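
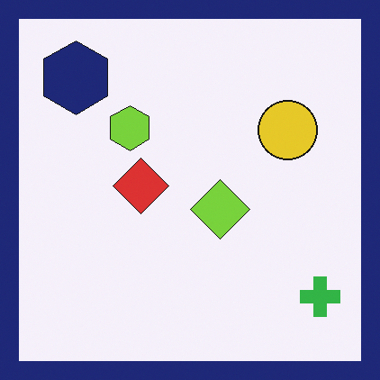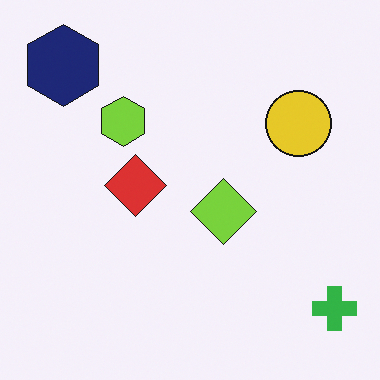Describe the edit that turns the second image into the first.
Framed with a navy border.

A solid navy frame runs around the edge of the first image, with the content slightly shrunk inside it.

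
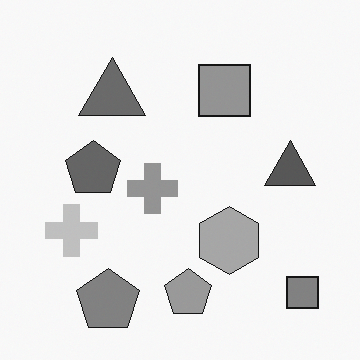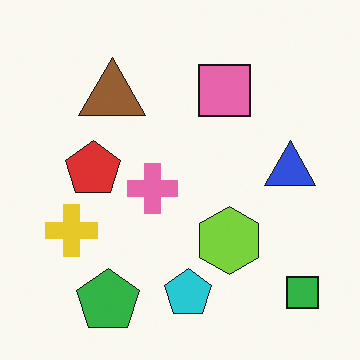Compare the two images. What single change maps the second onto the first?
The first image is the second converted to grayscale.

All color is removed — every shape is now a shade of grey.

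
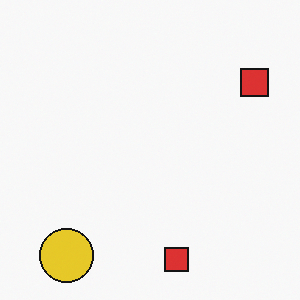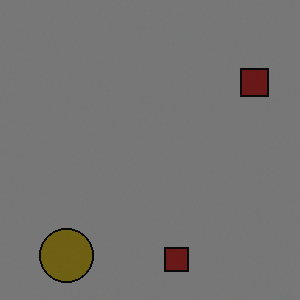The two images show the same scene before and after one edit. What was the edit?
The transformation is: noticeably darkened.

Every pixel — background and shapes alike — is uniformly darkened.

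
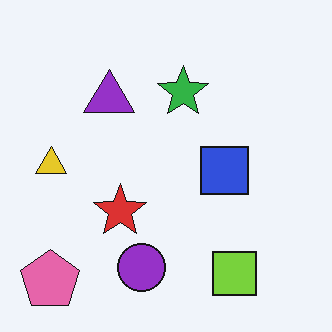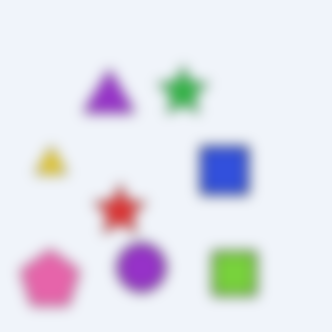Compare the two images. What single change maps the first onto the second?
The transformation is: strongly gaussian-blurred.

Shape edges and outlines are uniformly softened across the whole image.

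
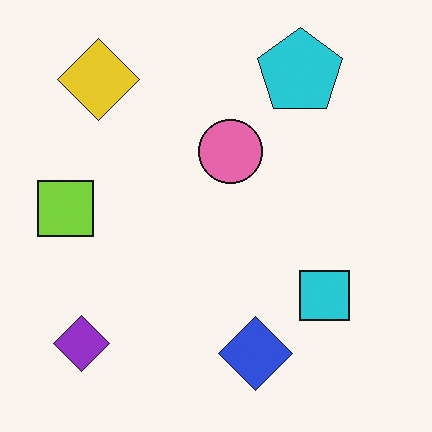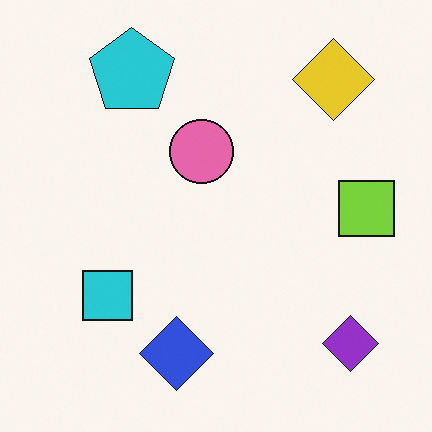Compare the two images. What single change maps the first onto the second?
This is the original image flipped horizontally (left ↔ right).

The lime square is in the left of the first image and the right of the second — shapes on opposite sides of the vertical midline have swapped in a mirror flip.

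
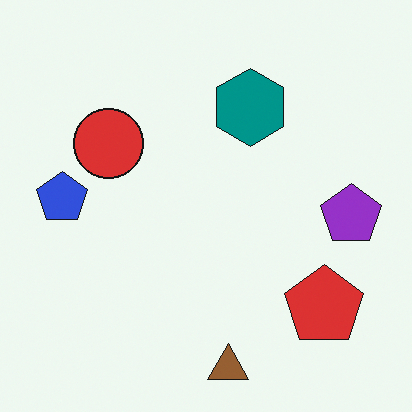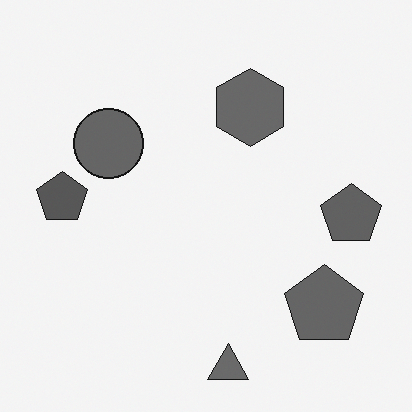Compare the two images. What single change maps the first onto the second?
The transformation is: converted to grayscale.

All color is removed — every shape is now a shade of grey.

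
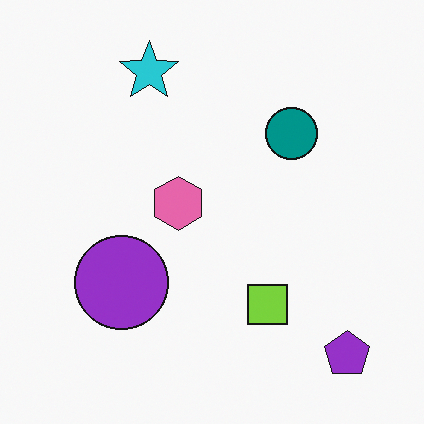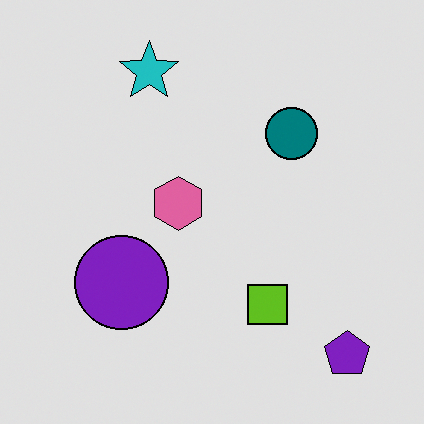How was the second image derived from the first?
The image was posterized to a reduced palette.

Each flat color has snapped to a coarser quantized level — most visibly, the near-white background has dropped to a flat grey.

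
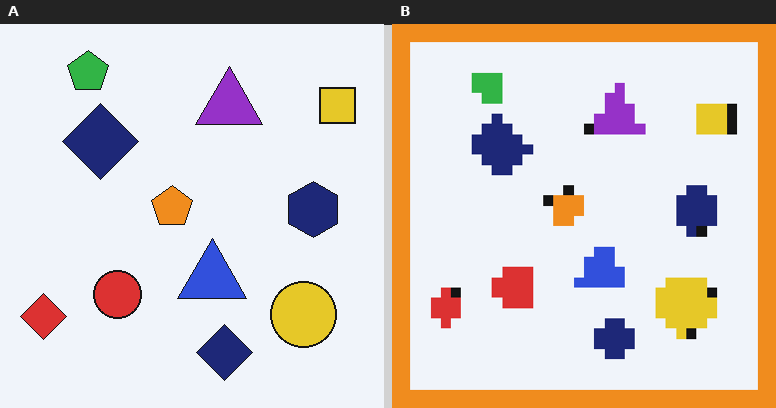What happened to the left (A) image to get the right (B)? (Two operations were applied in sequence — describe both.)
It was heavily pixelated into large blocks, then framed with a orange border.

Shapes are reduced to large square blocks; fine edges and outlines are lost — a downscale-then-upscale (mosaic) effect. A solid orange frame runs around the edge of the right (B) image, with the content slightly shrunk inside it.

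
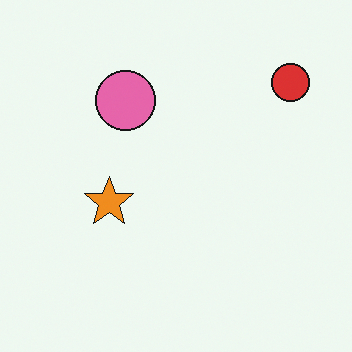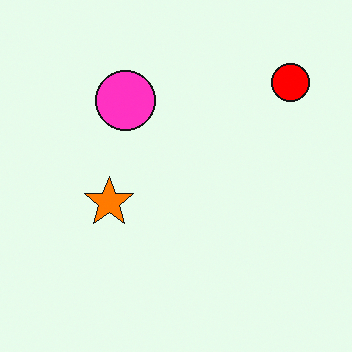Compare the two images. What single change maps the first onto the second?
This is the original image heavily oversaturated.

All colors are more vivid — a global saturation change.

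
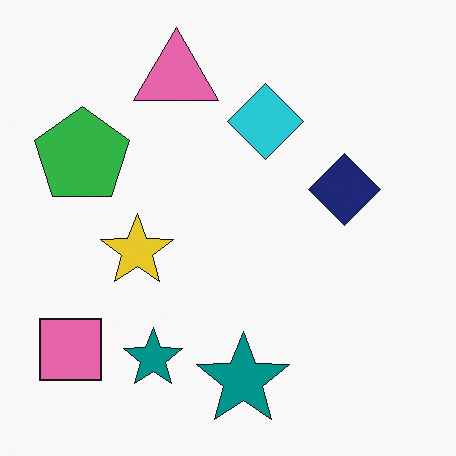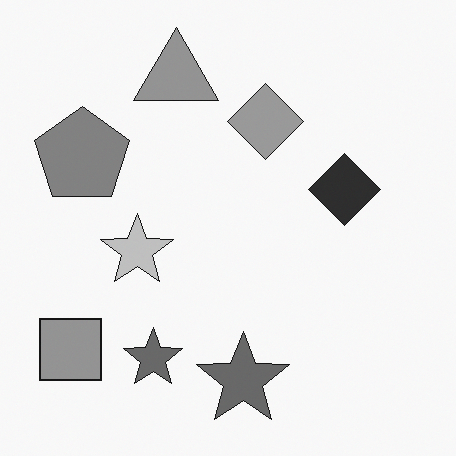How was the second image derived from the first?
This is the original image converted to grayscale.

All color is removed — every shape is now a shade of grey.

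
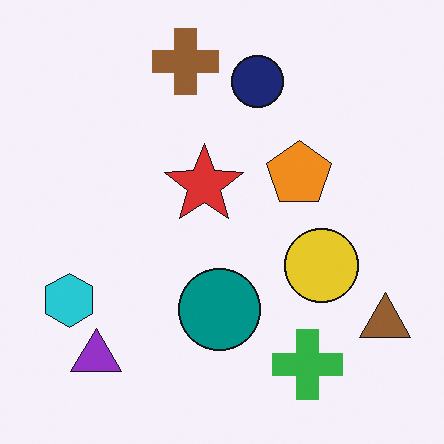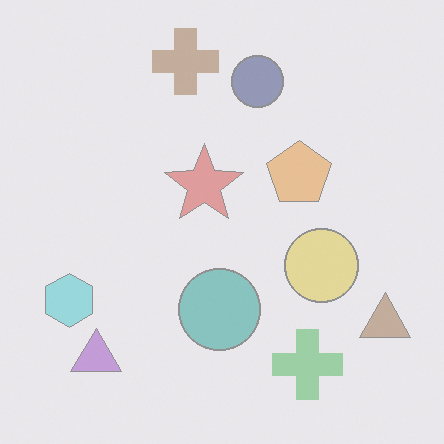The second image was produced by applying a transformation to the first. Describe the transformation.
The transformation is: given much lower contrast.

Tones are pushed toward mid-grey across the whole image — a global contrast change.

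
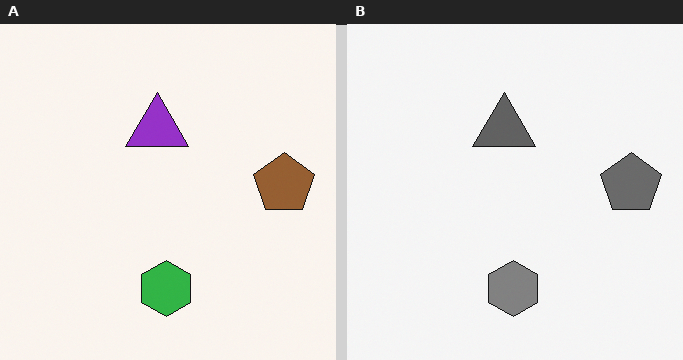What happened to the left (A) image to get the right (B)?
This is the original image converted to grayscale.

All color is removed — every shape is now a shade of grey.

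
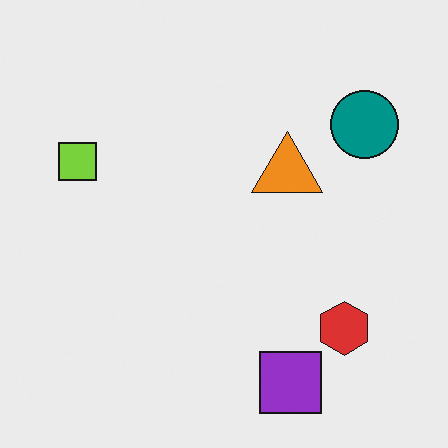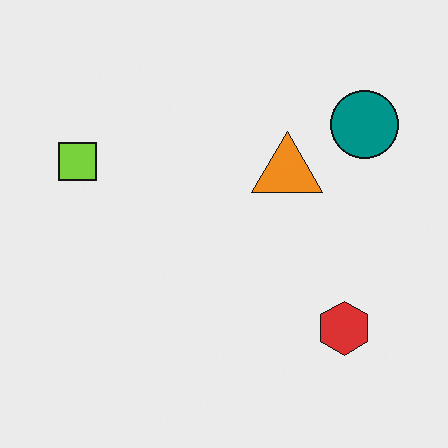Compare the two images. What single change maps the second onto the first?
The image was overlaid with an additional purple square.

A purple square appears in the first image that is absent from the second.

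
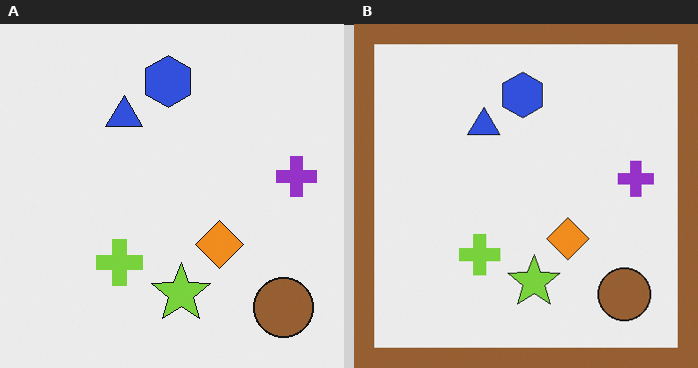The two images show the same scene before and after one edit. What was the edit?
The image was framed with a brown border.

A solid brown frame runs around the edge of the right (B) image, with the content slightly shrunk inside it.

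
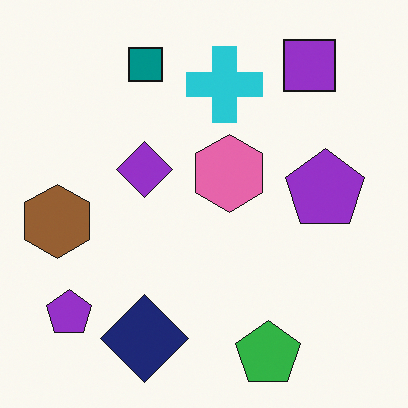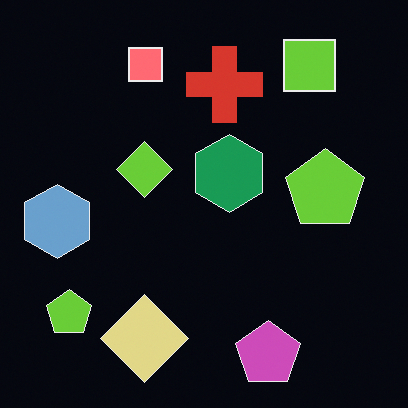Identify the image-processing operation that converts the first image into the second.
This is the original image color-inverted (negative).

The light background has become dark and every shape's color is its complement — a photographic negative.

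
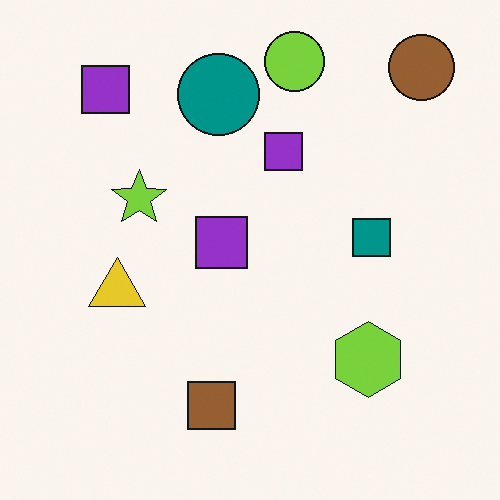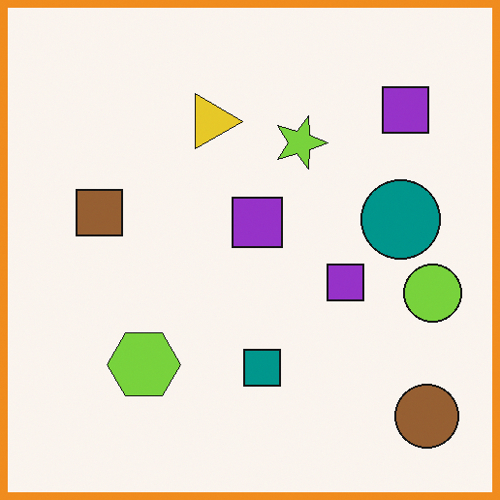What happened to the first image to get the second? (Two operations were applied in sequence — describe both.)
The image was rotated 90° clockwise, then framed with a orange border.

The brown circle sits in the top-right of the first image and the bottom-right of the second — consistent with a whole-image 90° clockwise rotation. A solid orange frame runs around the edge of the second image, with the content slightly shrunk inside it.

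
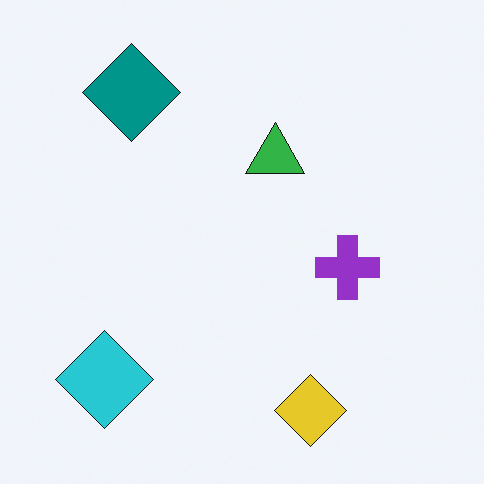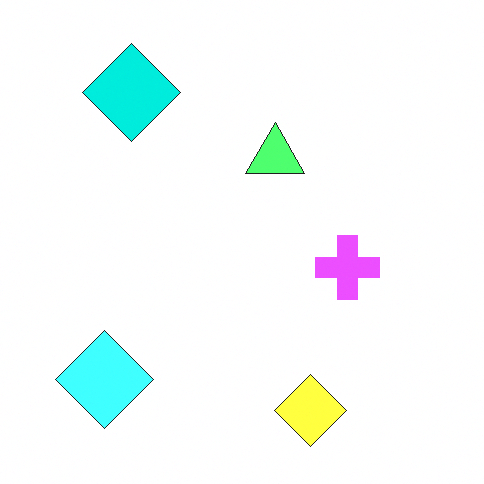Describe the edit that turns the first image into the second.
The second image is the first noticeably brightened.

Every pixel — background and shapes alike — is uniformly brightened.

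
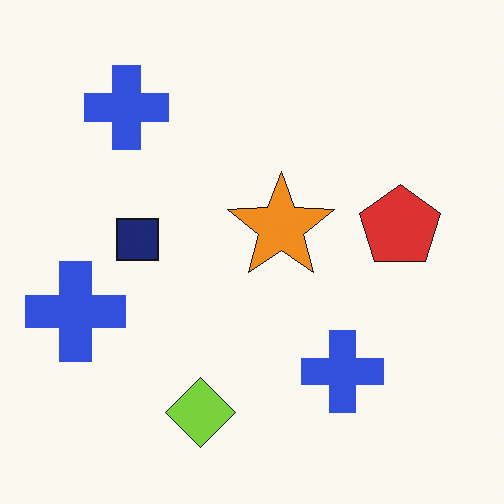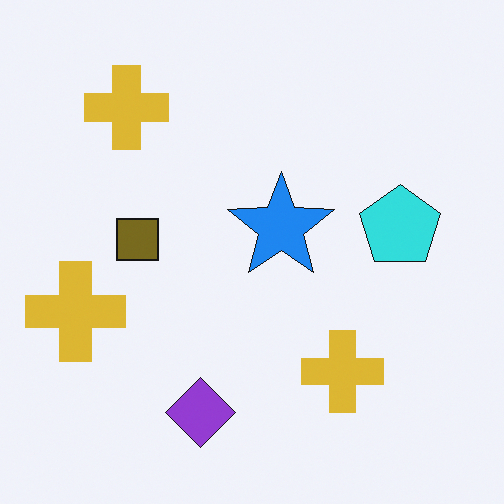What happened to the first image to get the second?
The second image is the first hue-shifted by a large amount.

Every shape's color has rotated by the same amount around the hue wheel — a uniform hue shift.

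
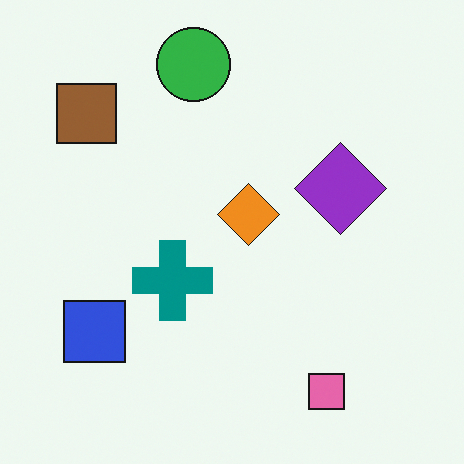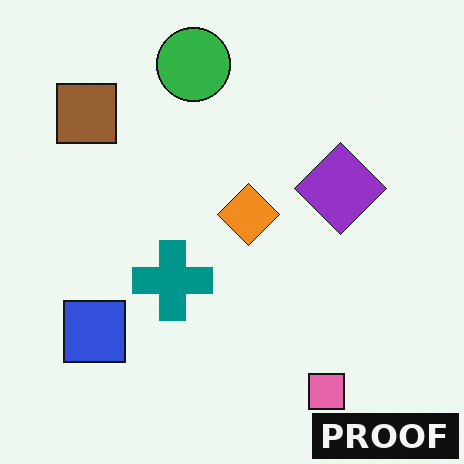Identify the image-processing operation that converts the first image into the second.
The second image is the first watermarked with the text "PROOF" in the lower-right corner.

A dark label reading "PROOF" appears in the lower-right corner.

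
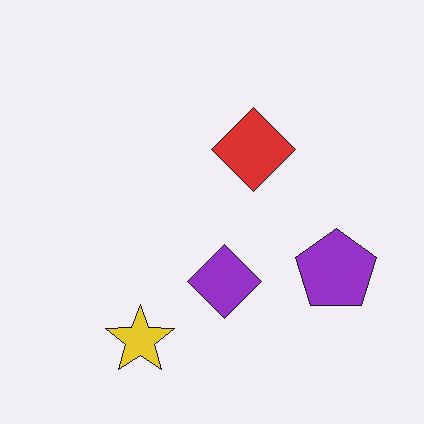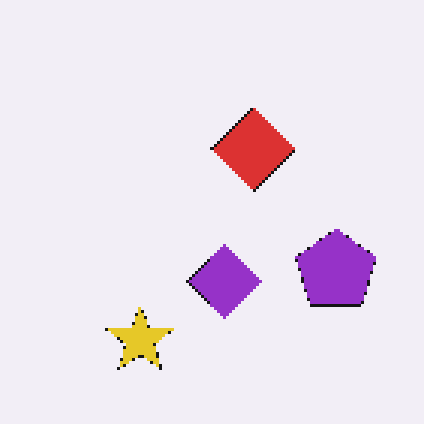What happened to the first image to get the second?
Lightly pixelated (a mild mosaic effect).

Shapes are reduced to large square blocks; fine edges and outlines are lost — a downscale-then-upscale (mosaic) effect.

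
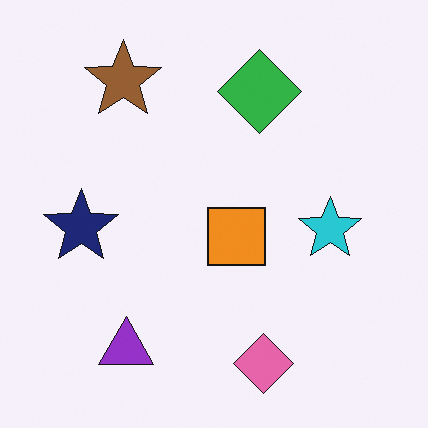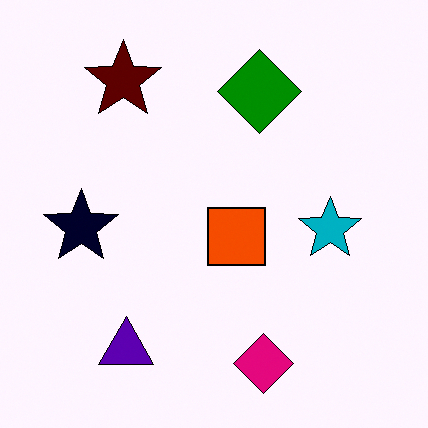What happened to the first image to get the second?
It was boosted in contrast.

Tones are pushed away from mid-grey across the whole image — a global contrast change.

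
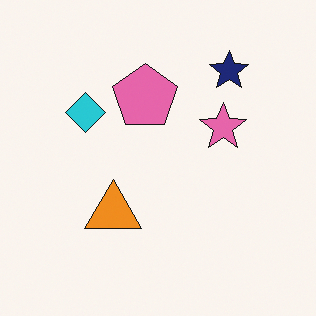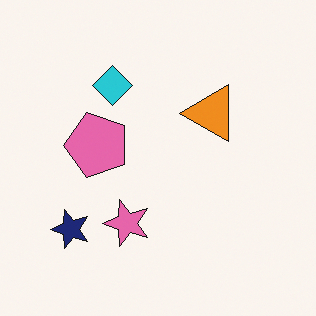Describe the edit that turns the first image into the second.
Transposed (reflected across the top-left ↔ bottom-right diagonal).

Shapes have swapped their row and column positions — what was in the top-right is now in the bottom-left — a diagonal reflection.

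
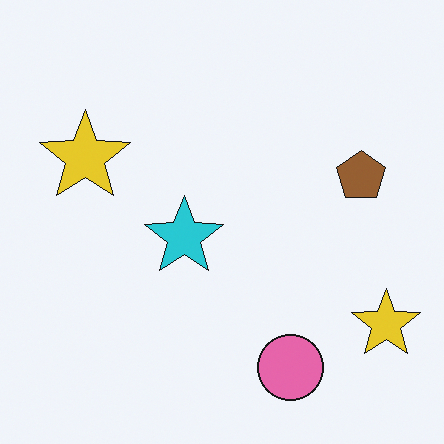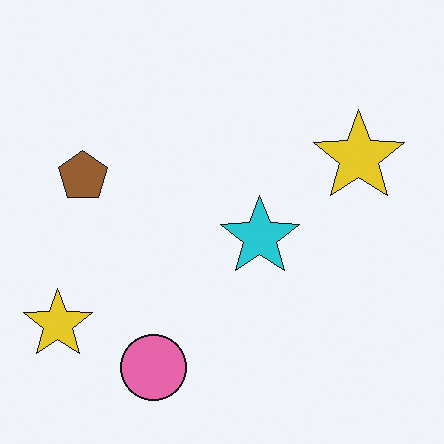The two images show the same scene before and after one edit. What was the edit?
The transformation is: flipped horizontally (left ↔ right).

The brown pentagon is in the right of the first image and the left of the second — shapes on opposite sides of the vertical midline have swapped in a mirror flip.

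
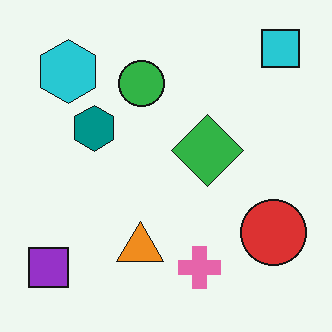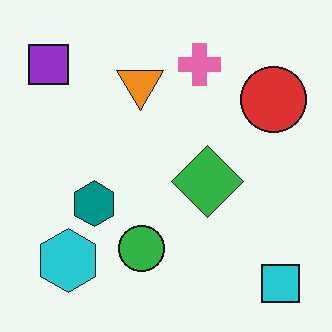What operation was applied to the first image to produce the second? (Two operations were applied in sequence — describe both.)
It was flipped vertically (top ↔ bottom), then given moderate JPEG compression.

The cyan square is in the top-right of the first image and the bottom-right of the second — shapes on opposite sides of the horizontal midline have swapped in a mirror flip. Blocky 8×8 compression artifacts appear around shape edges and the flat background shows ringing — characteristic JPEG degradation.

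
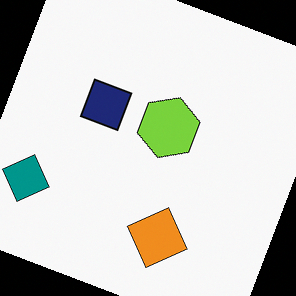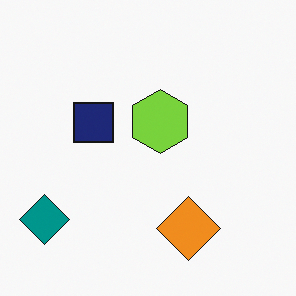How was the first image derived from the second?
It was rotated clockwise by a clearly visible amount.

Every shape is tilted by the same angle and the image corners show triangular fill wedges — a whole-image rotation by a non-right angle.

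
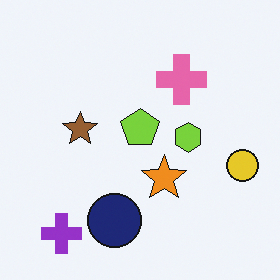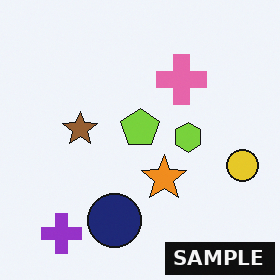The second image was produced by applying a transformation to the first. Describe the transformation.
The image was watermarked with the text "SAMPLE" in the lower-right corner.

A dark label reading "SAMPLE" appears in the lower-right corner.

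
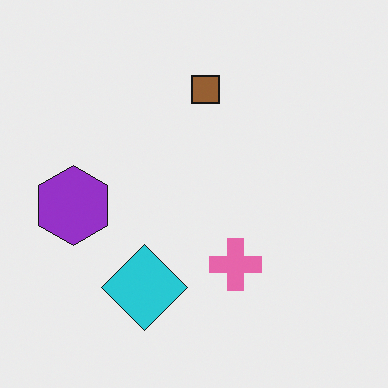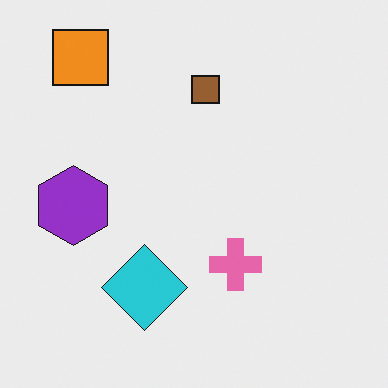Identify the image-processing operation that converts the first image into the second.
The image was overlaid with an additional orange square.

An orange square appears in the second image that is absent from the first.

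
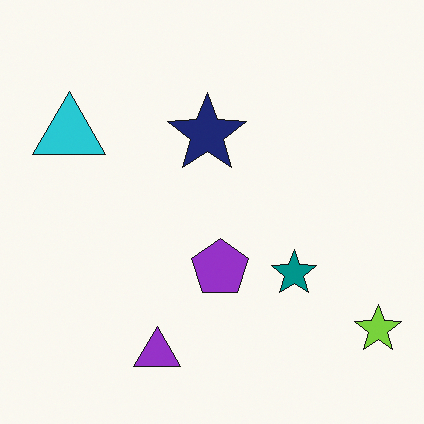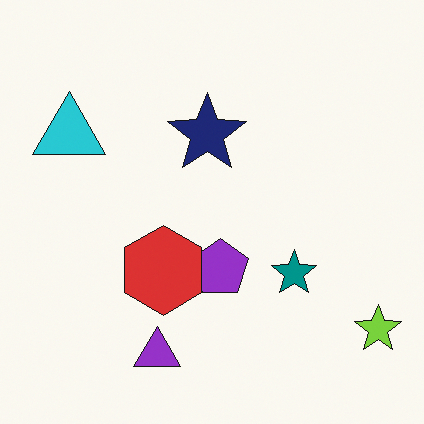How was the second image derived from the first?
This is the original image overlaid with an additional red hexagon.

A red hexagon appears in the second image that is absent from the first.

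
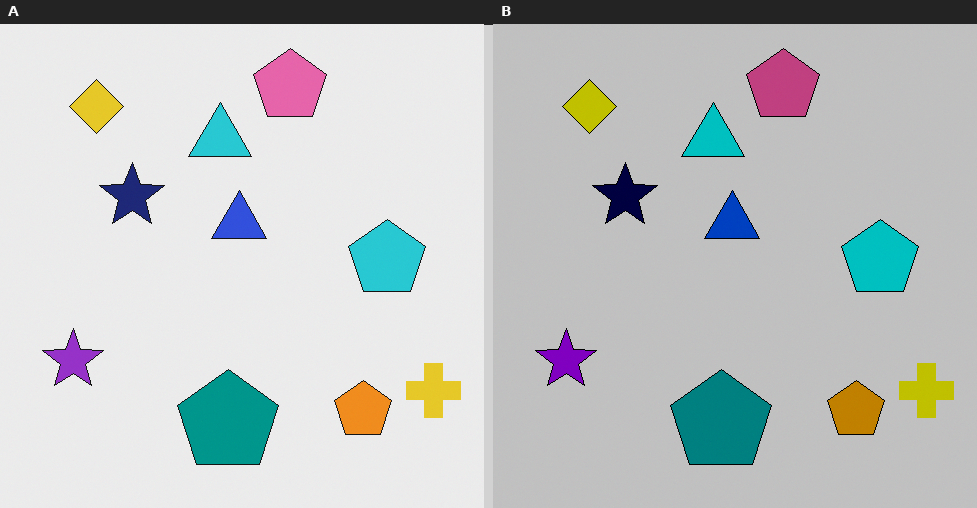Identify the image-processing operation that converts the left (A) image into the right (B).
The transformation is: heavily posterized to just a handful of flat colors.

Each flat color has snapped to a coarser quantized level — most visibly, the near-white background has dropped to a flat grey.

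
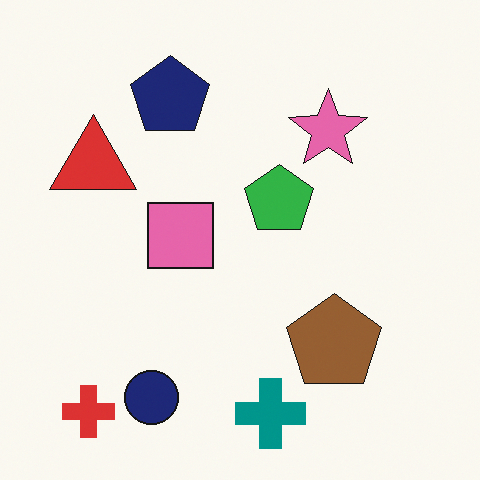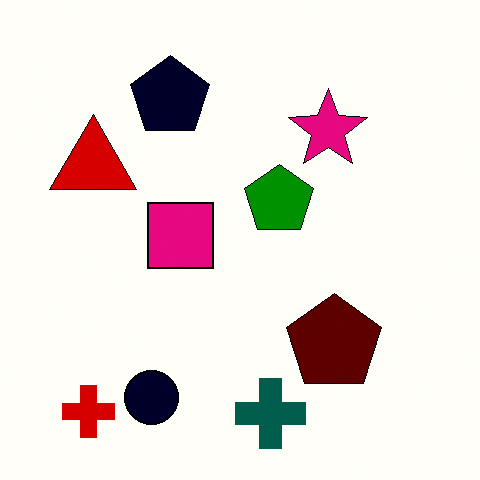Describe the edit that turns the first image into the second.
The second image is the first boosted in contrast.

Tones are pushed away from mid-grey across the whole image — a global contrast change.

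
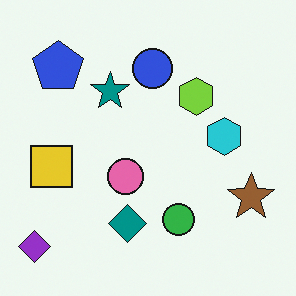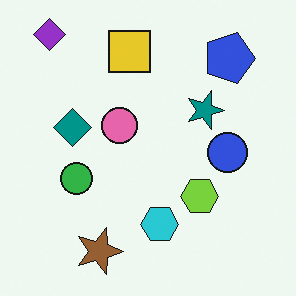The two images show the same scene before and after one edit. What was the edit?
The image was rotated 90° clockwise.

The purple diamond sits in the bottom-left of the first image and the top-left of the second — consistent with a whole-image 90° clockwise rotation.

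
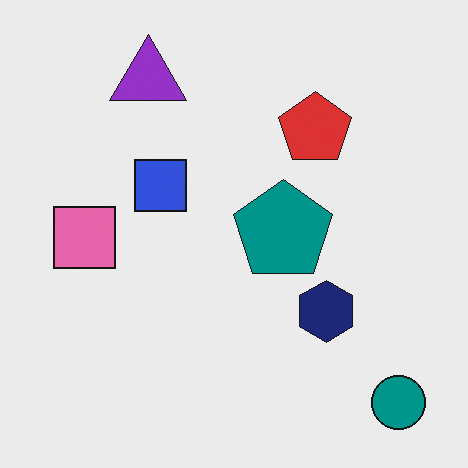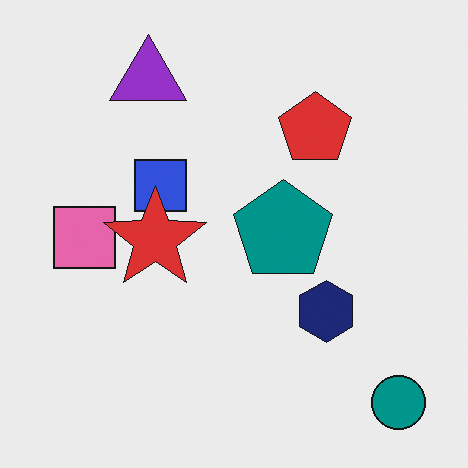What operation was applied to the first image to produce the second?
Overlaid with an additional red star.

A red star appears in the second image that is absent from the first.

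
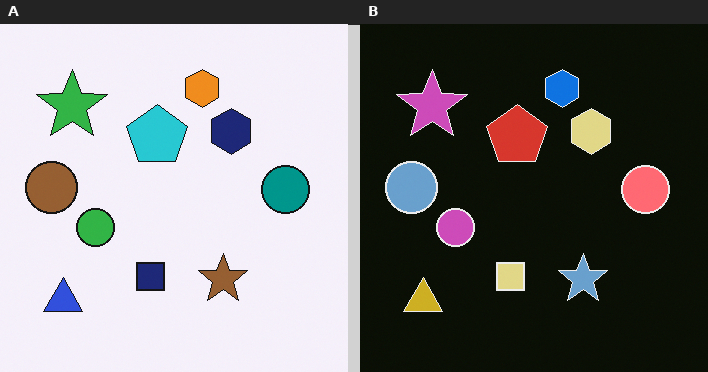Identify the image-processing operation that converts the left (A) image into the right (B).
The right (B) image is the left (A) color-inverted (negative).

The light background has become dark and every shape's color is its complement — a photographic negative.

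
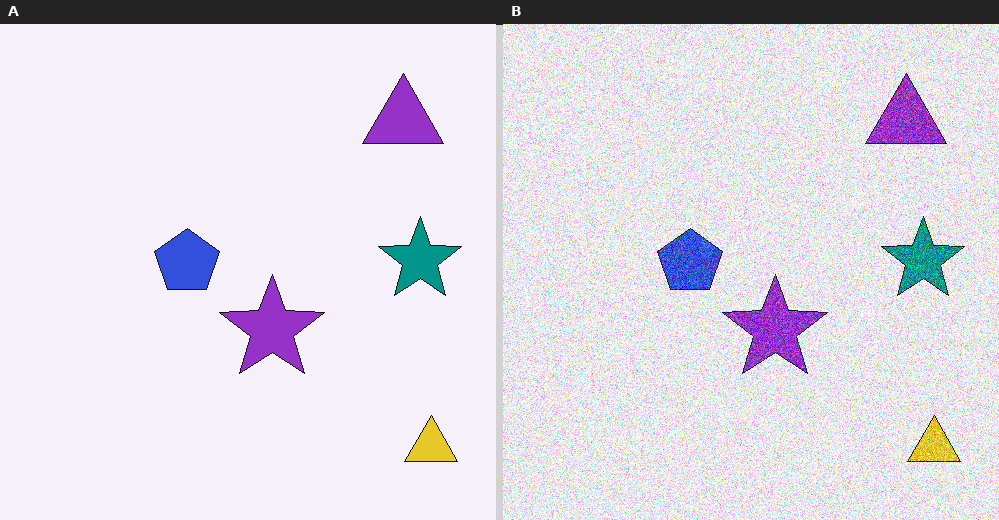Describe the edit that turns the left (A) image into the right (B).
The transformation is: degraded with a thick layer of grain.

Random speckle covers the whole image, including the flat background.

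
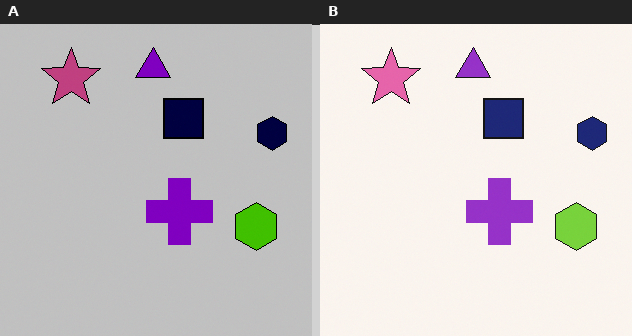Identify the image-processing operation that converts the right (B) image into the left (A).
The left (A) image is the right (B) aggressively posterized.

Each flat color has snapped to a coarser quantized level — most visibly, the near-white background has dropped to a flat grey.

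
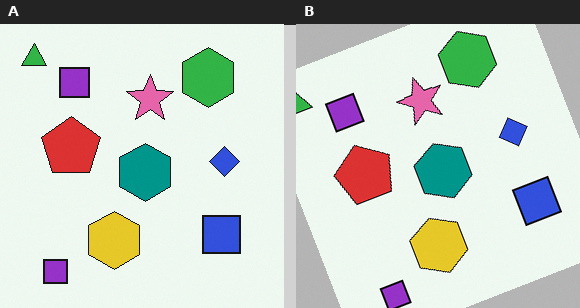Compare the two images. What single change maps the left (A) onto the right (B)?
The image was rotated counter-clockwise by a clearly visible amount.

Every shape is tilted by the same angle and the image corners show triangular fill wedges — a whole-image rotation by a non-right angle.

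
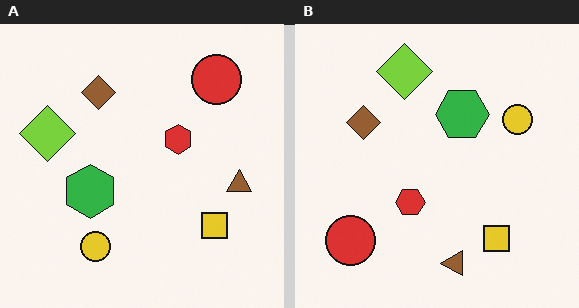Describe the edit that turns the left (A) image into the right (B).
The transformation is: transposed (reflected across the top-left ↔ bottom-right diagonal).

Shapes have swapped their row and column positions — what was in the top-right is now in the bottom-left — a diagonal reflection.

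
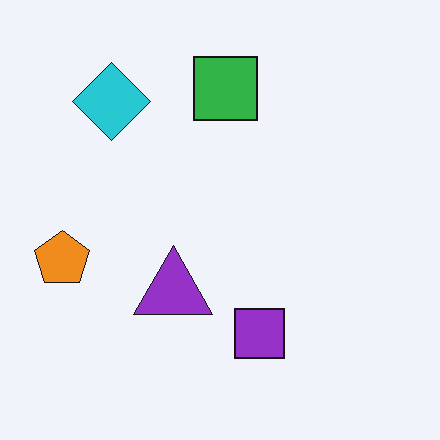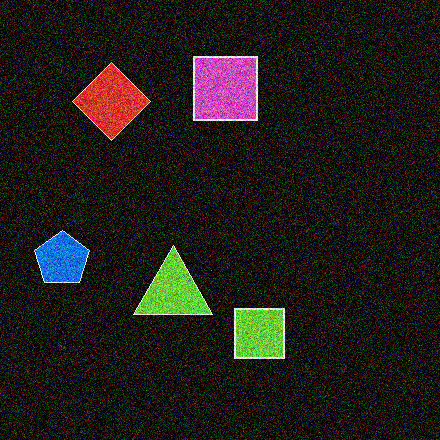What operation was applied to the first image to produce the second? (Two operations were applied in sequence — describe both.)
The transformation is: color-inverted (negative), then degraded with heavy additive noise.

The light background has become dark and every shape's color is its complement — a photographic negative. Random speckle covers the whole image, including the flat background.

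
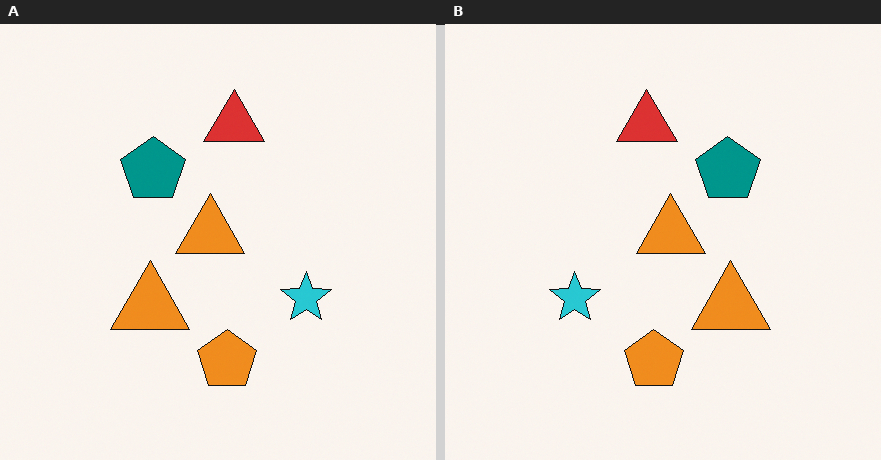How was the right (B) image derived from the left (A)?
Flipped horizontally (left ↔ right).

The cyan star is in the right of the left (A) image and the left of the right (B) — shapes on opposite sides of the vertical midline have swapped in a mirror flip.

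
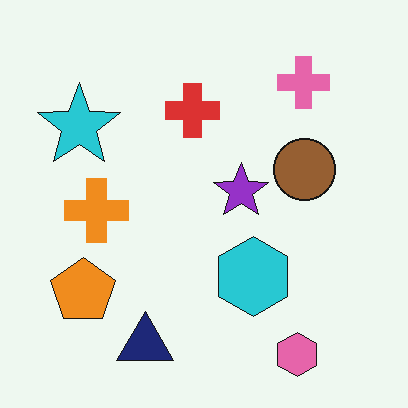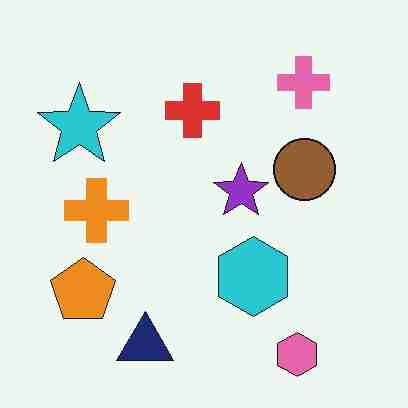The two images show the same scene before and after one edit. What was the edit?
The image was degraded with heavy JPEG compression.

Blocky 8×8 compression artifacts appear around shape edges and the flat background shows ringing — characteristic JPEG degradation.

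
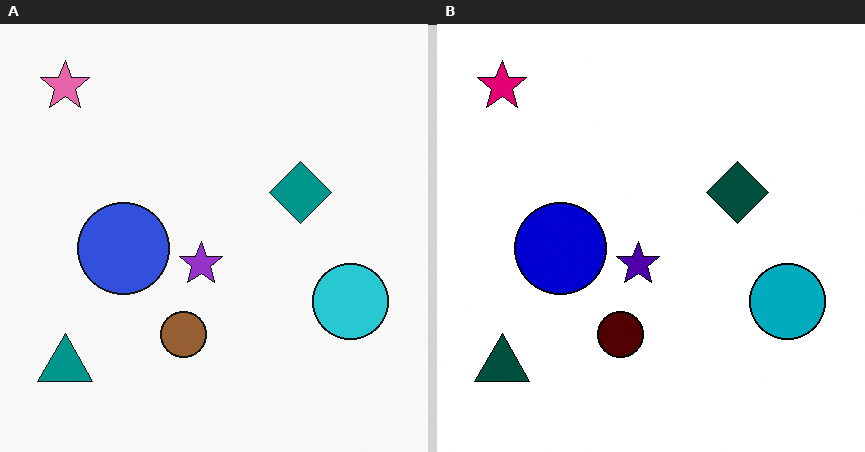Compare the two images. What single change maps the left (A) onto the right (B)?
Boosted in contrast.

Tones are pushed away from mid-grey across the whole image — a global contrast change.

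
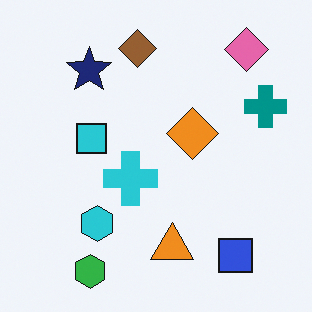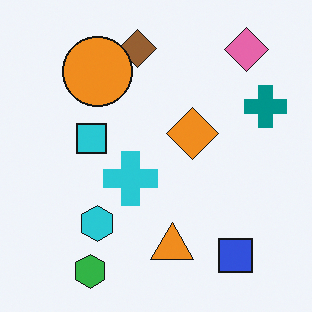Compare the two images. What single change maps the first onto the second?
The transformation is: overlaid with an additional orange circle.

An orange circle appears in the second image that is absent from the first.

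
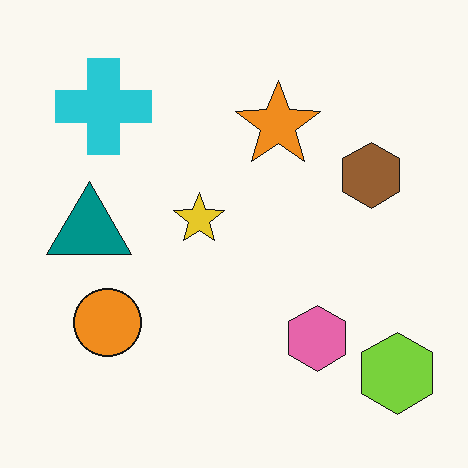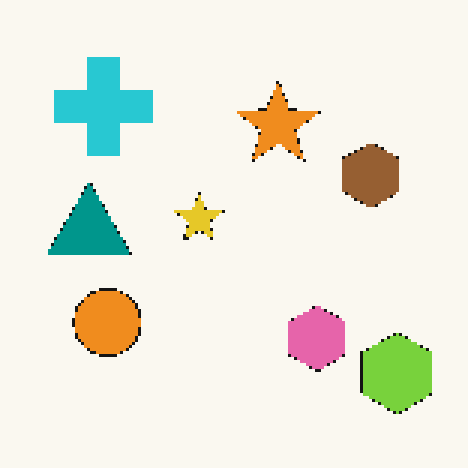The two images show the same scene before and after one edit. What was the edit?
Mildly pixelated.

Shapes are reduced to large square blocks; fine edges and outlines are lost — a downscale-then-upscale (mosaic) effect.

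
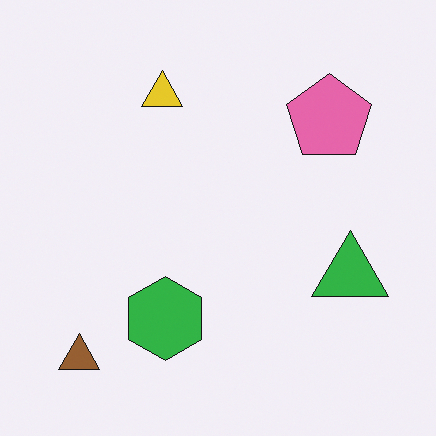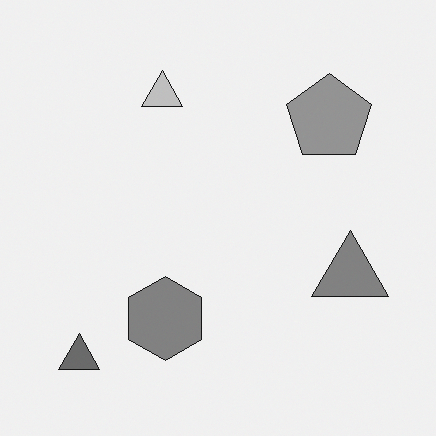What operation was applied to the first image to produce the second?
Converted to grayscale.

All color is removed — every shape is now a shade of grey.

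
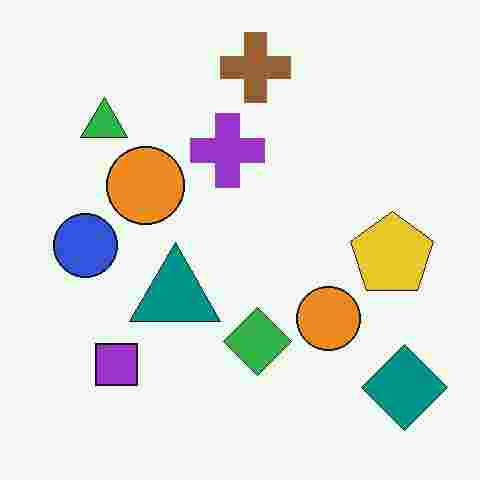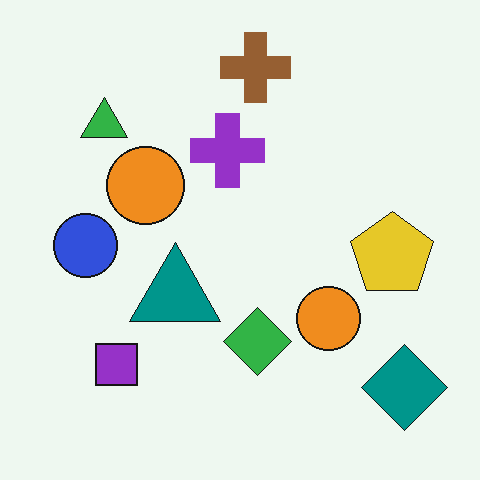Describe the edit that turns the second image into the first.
It was heavily JPEG-compressed with obvious blocking artifacts.

Blocky 8×8 compression artifacts appear around shape edges and the flat background shows ringing — characteristic JPEG degradation.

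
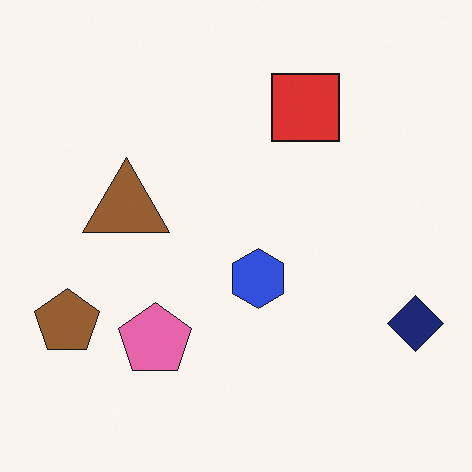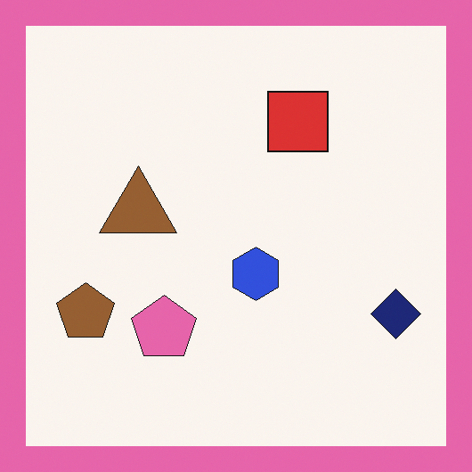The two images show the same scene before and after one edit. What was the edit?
The second image is the first framed with a pink border.

A solid pink frame runs around the edge of the second image, with the content slightly shrunk inside it.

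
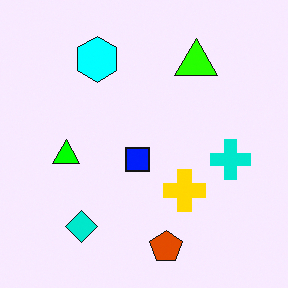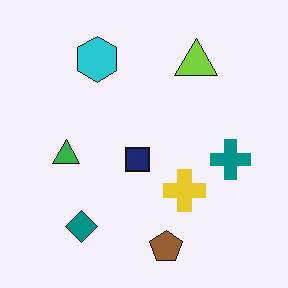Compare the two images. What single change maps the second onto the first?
The first image is the second heavily oversaturated.

All colors are more vivid — a global saturation change.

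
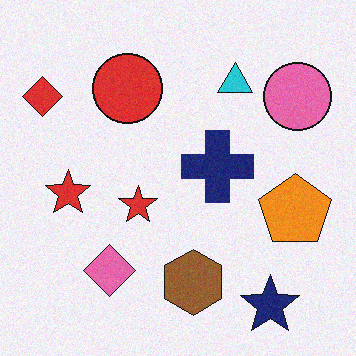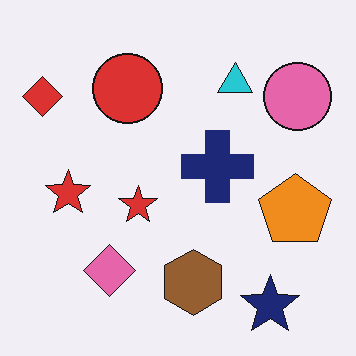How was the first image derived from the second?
The transformation is: degraded with light additive noise.

Random speckle covers the whole image, including the flat background.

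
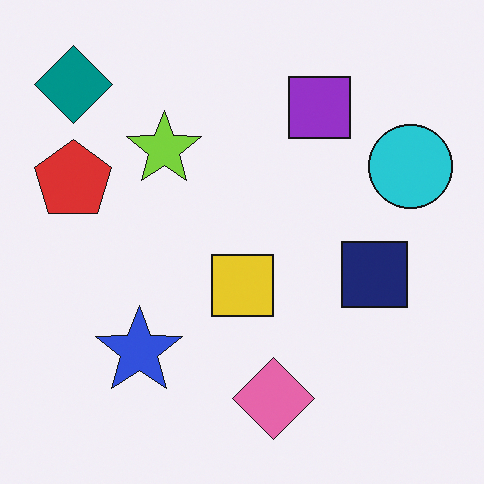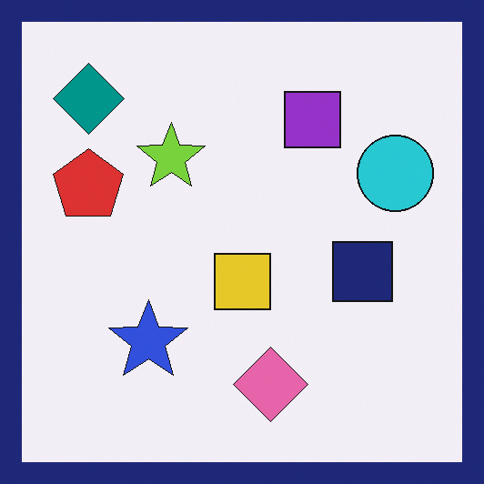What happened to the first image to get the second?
The image was framed with a navy border.

A solid navy frame runs around the edge of the second image, with the content slightly shrunk inside it.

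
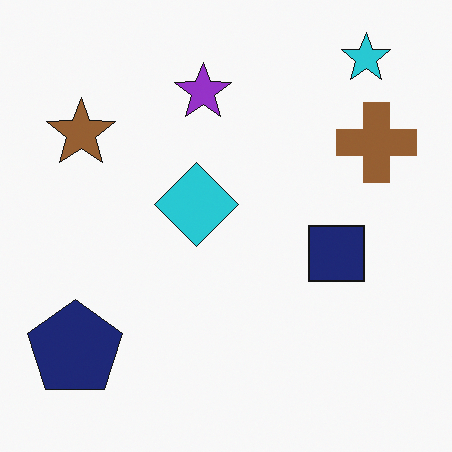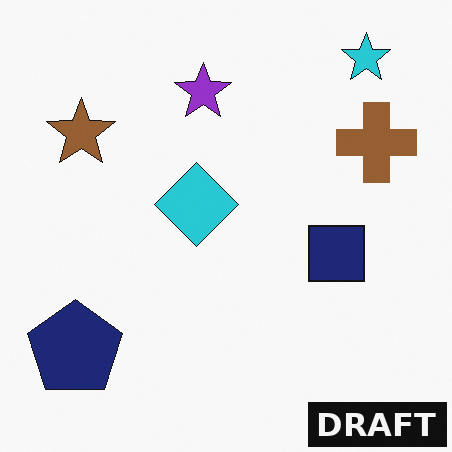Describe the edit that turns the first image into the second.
This is the original image watermarked with the text "DRAFT" in the lower-right corner.

A dark label reading "DRAFT" appears in the lower-right corner.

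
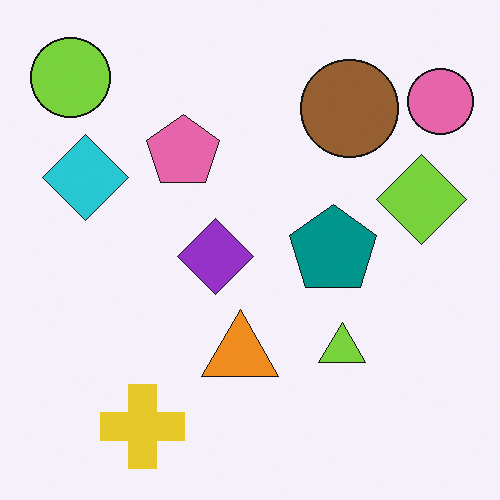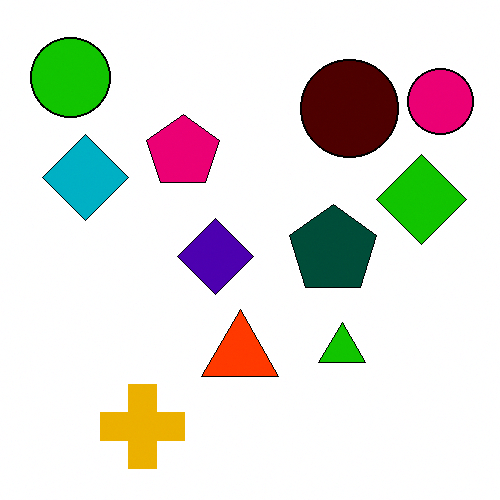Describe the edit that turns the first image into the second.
The transformation is: given much higher contrast.

Tones are pushed away from mid-grey across the whole image — a global contrast change.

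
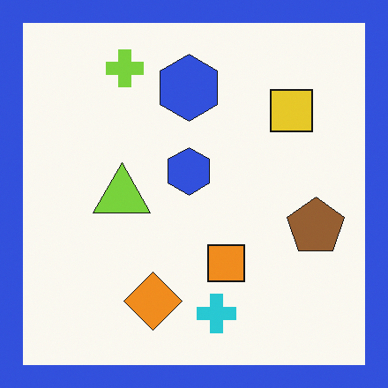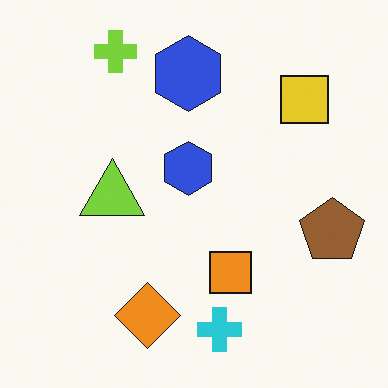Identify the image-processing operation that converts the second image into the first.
The transformation is: framed with a blue border.

A solid blue frame runs around the edge of the first image, with the content slightly shrunk inside it.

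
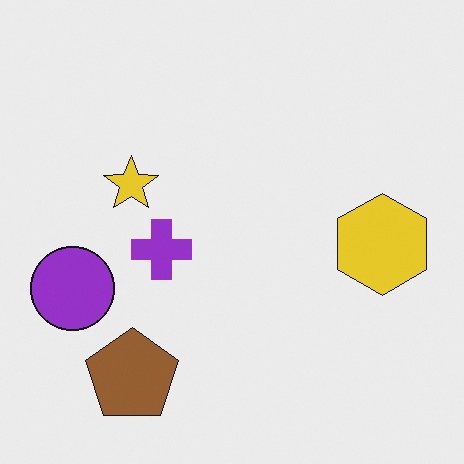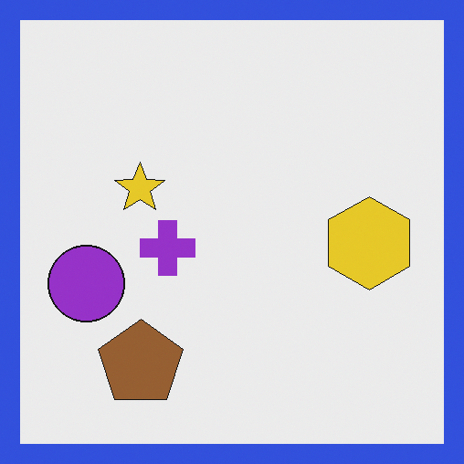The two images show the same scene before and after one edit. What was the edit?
The image was framed with a blue border.

A solid blue frame runs around the edge of the second image, with the content slightly shrunk inside it.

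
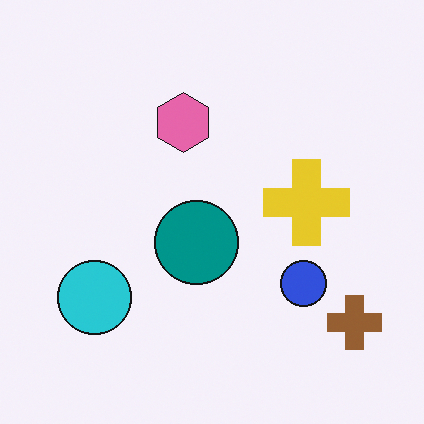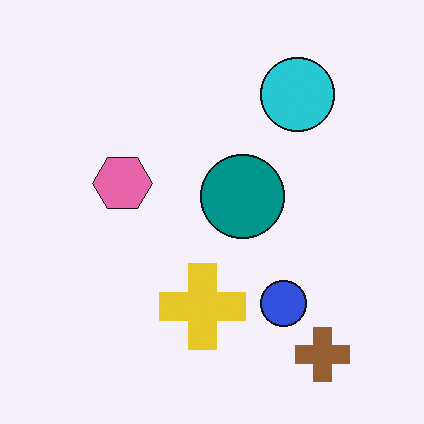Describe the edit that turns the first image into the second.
It was transposed (reflected across the top-left ↔ bottom-right diagonal).

Shapes have swapped their row and column positions — what was in the top-right is now in the bottom-left — a diagonal reflection.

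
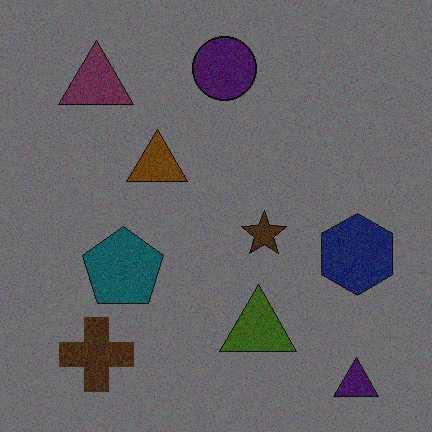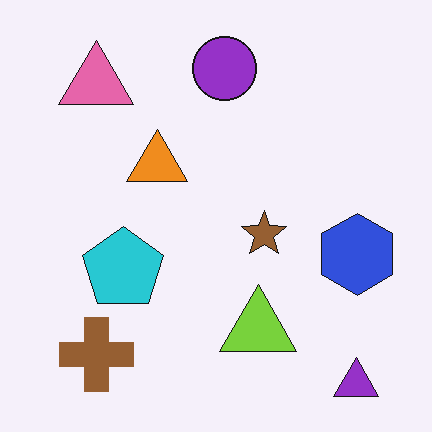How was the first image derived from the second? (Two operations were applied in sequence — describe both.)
This is the original image degraded with heavy additive noise, then substantially darkened.

Random speckle covers the whole image, including the flat background. Every pixel — background and shapes alike — is uniformly darkened.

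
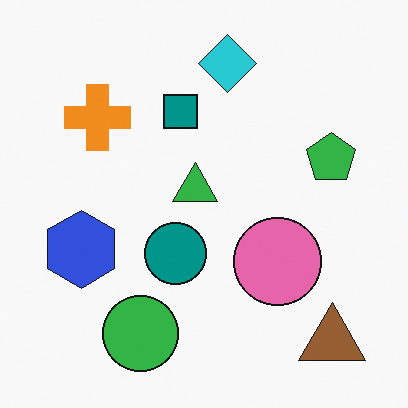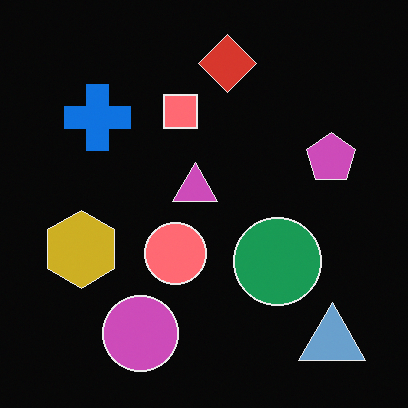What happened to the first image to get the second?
This is the original image color-inverted (negative).

The light background has become dark and every shape's color is its complement — a photographic negative.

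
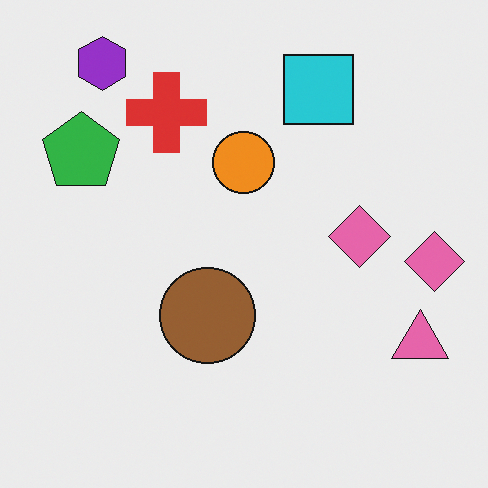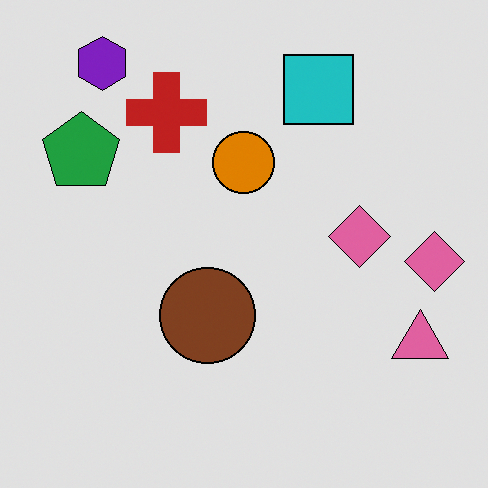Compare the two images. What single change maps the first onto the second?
The second image is the first moderately posterized.

Each flat color has snapped to a coarser quantized level — most visibly, the near-white background has dropped to a flat grey.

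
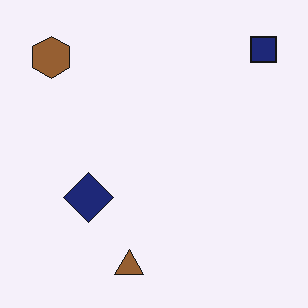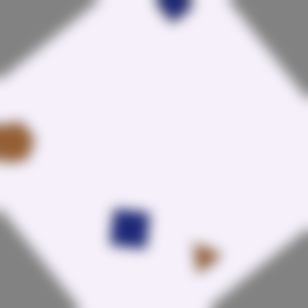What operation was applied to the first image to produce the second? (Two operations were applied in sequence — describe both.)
This is the original image rotated counter-clockwise by a large amount — several tens of degrees, then strongly gaussian-blurred.

Every shape is tilted by the same angle and the image corners show triangular fill wedges — a whole-image rotation by a non-right angle. Shape edges and outlines are uniformly softened across the whole image.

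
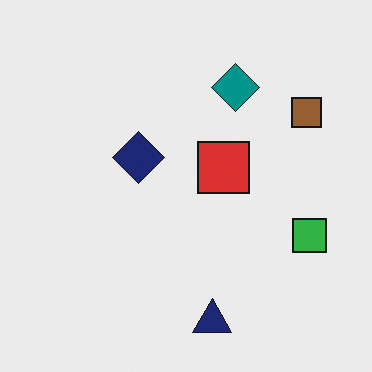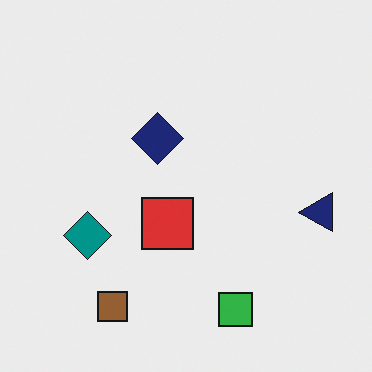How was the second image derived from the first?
Transposed (reflected across the top-left ↔ bottom-right diagonal).

Shapes have swapped their row and column positions — what was in the top-right is now in the bottom-left — a diagonal reflection.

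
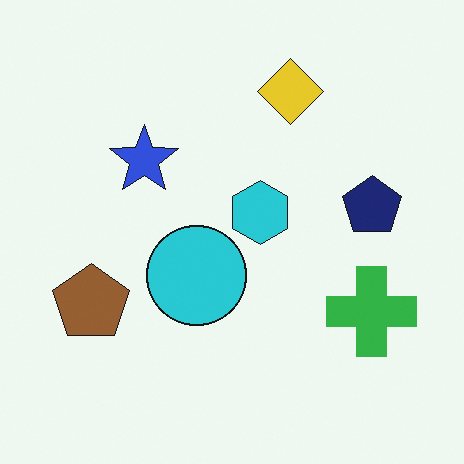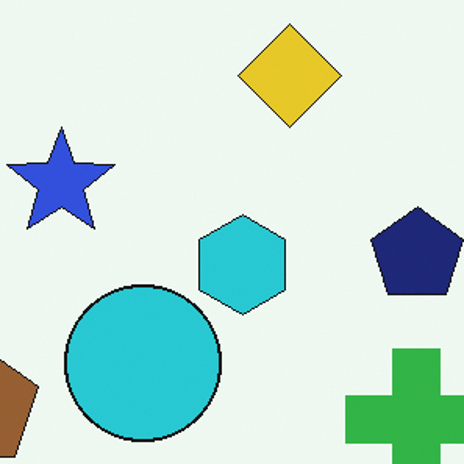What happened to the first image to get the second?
The transformation is: cropped slightly and scaled back up.

The visible shapes are larger and the field of view is narrower; shapes near the original edges may be partly or wholly outside the frame — a crop-and-rescale.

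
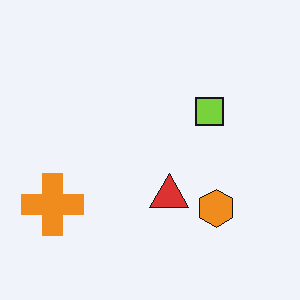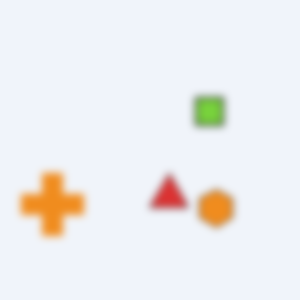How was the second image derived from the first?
The image was moderately blurred.

Shape edges and outlines are uniformly softened across the whole image.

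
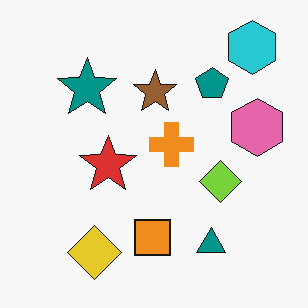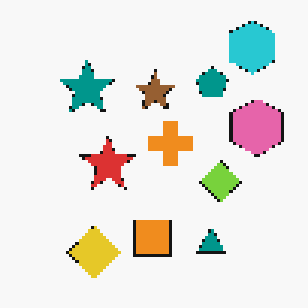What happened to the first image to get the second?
This is the original image mildly pixelated.

Shapes are reduced to large square blocks; fine edges and outlines are lost — a downscale-then-upscale (mosaic) effect.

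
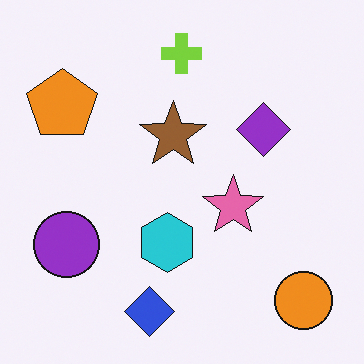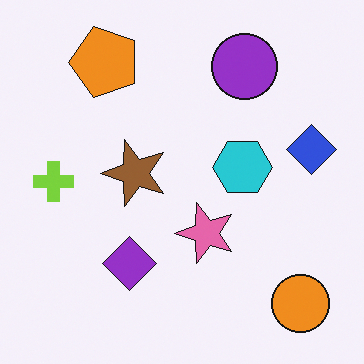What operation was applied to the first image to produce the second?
The image was transposed (reflected across the top-left ↔ bottom-right diagonal).

Shapes have swapped their row and column positions — what was in the top-right is now in the bottom-left — a diagonal reflection.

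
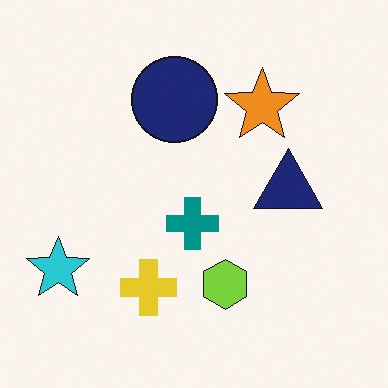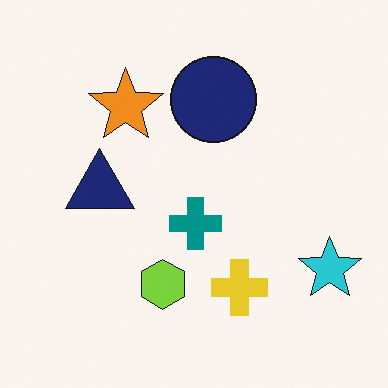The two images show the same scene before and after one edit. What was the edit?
It was flipped horizontally (left ↔ right).

The cyan star is in the bottom-left of the first image and the bottom-right of the second — shapes on opposite sides of the vertical midline have swapped in a mirror flip.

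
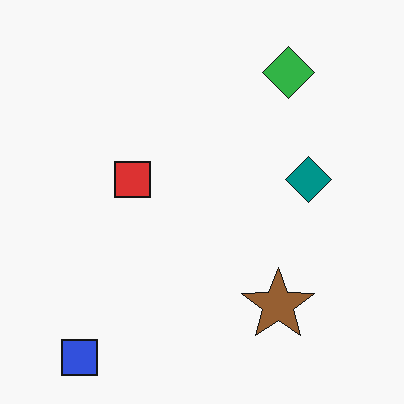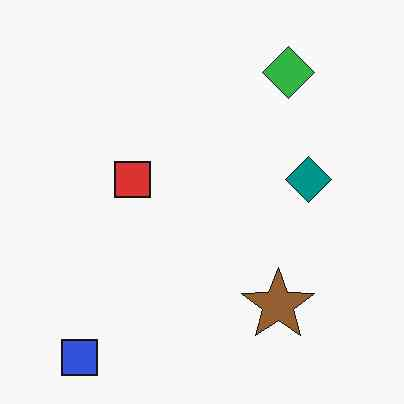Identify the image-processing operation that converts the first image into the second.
The transformation is: given moderate JPEG compression.

Blocky 8×8 compression artifacts appear around shape edges and the flat background shows ringing — characteristic JPEG degradation.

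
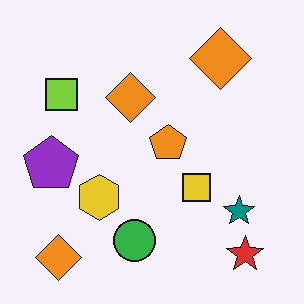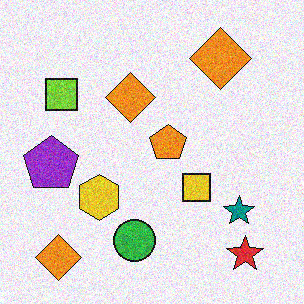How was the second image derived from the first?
The image was degraded with visible gaussian noise.

Random speckle covers the whole image, including the flat background.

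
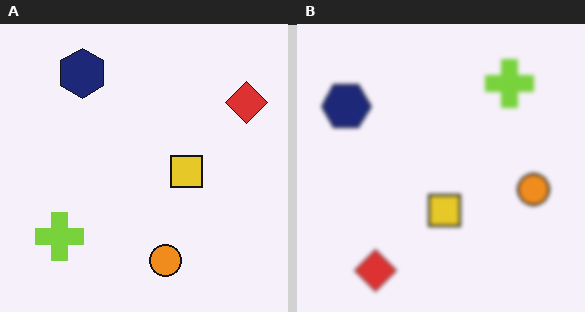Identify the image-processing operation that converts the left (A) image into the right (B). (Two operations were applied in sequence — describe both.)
The right (B) image is the left (A) transposed (reflected across the top-left ↔ bottom-right diagonal), then lightly blurred.

Shapes have swapped their row and column positions — what was in the top-right is now in the bottom-left — a diagonal reflection. Shape edges and outlines are uniformly softened across the whole image.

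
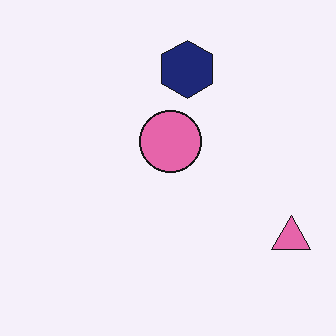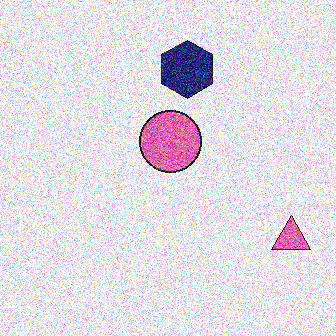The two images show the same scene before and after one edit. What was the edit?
Degraded with heavy additive noise.

Random speckle covers the whole image, including the flat background.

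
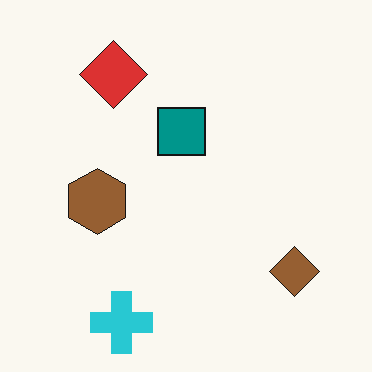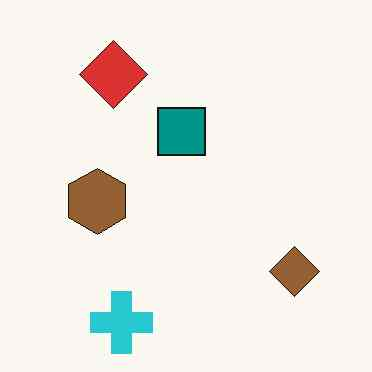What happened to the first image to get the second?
JPEG-compressed with visible artifacts.

Blocky 8×8 compression artifacts appear around shape edges and the flat background shows ringing — characteristic JPEG degradation.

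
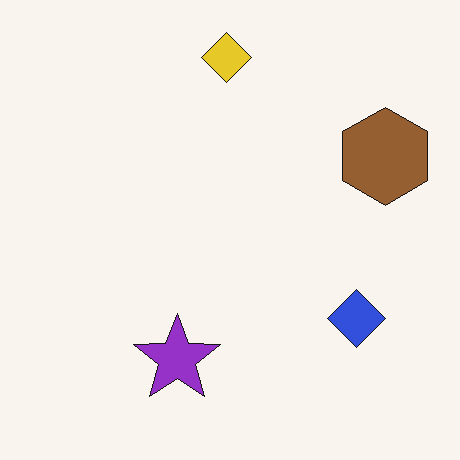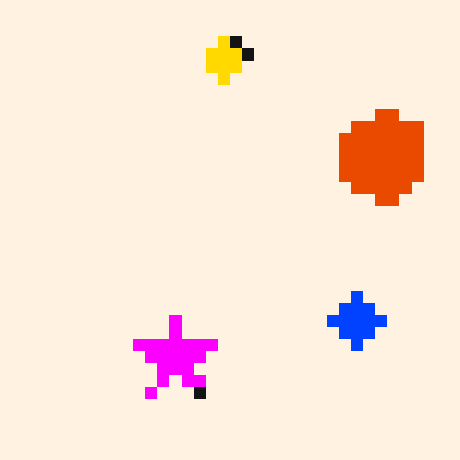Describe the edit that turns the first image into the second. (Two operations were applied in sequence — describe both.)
This is the original image heavily pixelated into large blocks, then heavily oversaturated.

Shapes are reduced to large square blocks; fine edges and outlines are lost — a downscale-then-upscale (mosaic) effect. All colors are more vivid — a global saturation change.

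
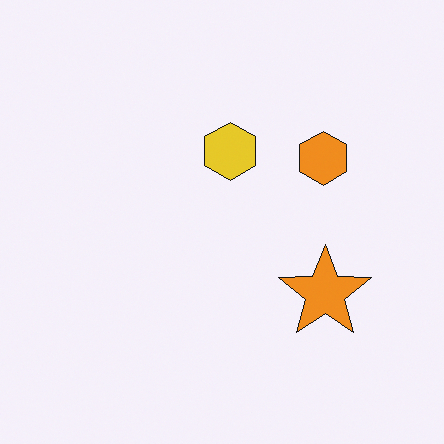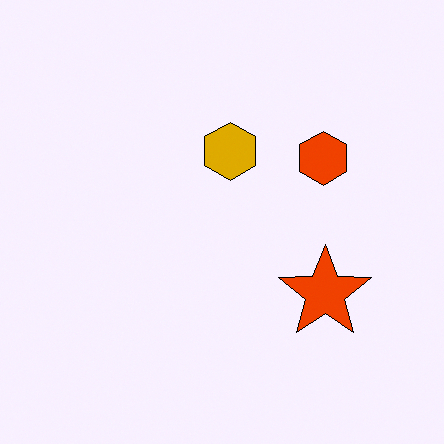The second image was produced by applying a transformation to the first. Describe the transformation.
The image was given much higher contrast.

Tones are pushed away from mid-grey across the whole image — a global contrast change.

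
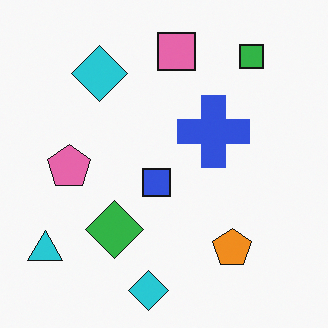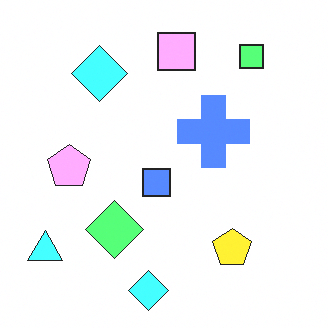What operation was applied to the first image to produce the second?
The transformation is: noticeably brightened.

Every pixel — background and shapes alike — is uniformly brightened.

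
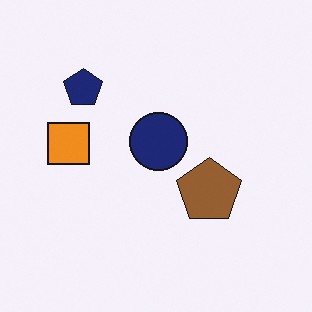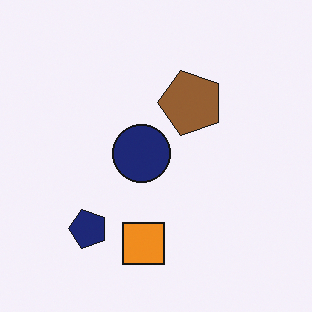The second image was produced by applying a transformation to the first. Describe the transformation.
This is the original image rotated 90° counter-clockwise.

The navy pentagon sits in the top-left of the first image and the bottom-left of the second — consistent with a whole-image 90° counter-clockwise rotation.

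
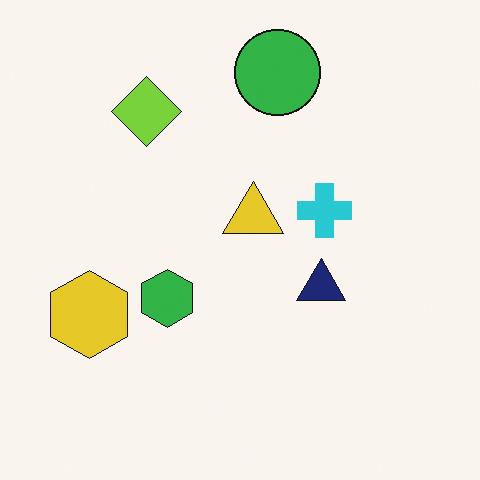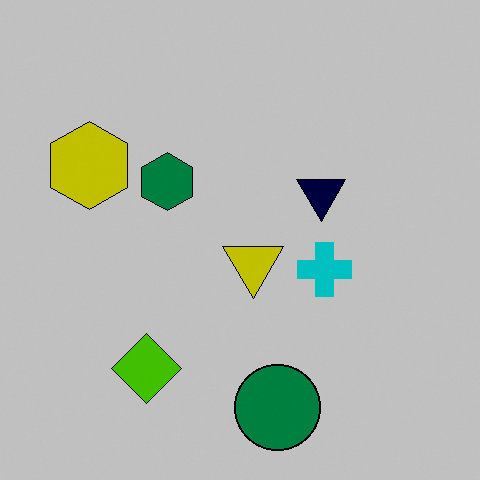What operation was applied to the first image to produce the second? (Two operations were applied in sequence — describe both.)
The image was flipped vertically (top ↔ bottom), then aggressively posterized.

The green circle is in the top of the first image and the bottom of the second — shapes on opposite sides of the horizontal midline have swapped in a mirror flip. Each flat color has snapped to a coarser quantized level — most visibly, the near-white background has dropped to a flat grey.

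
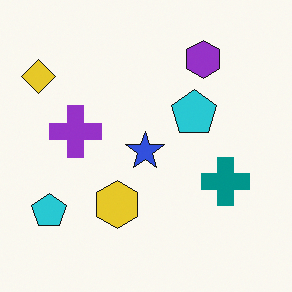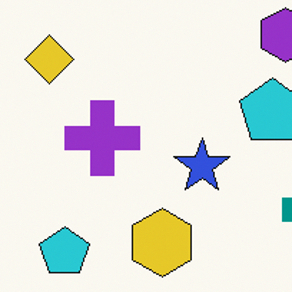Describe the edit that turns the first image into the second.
Cropped slightly and scaled back up.

The visible shapes are larger and the field of view is narrower; shapes near the original edges may be partly or wholly outside the frame — a crop-and-rescale.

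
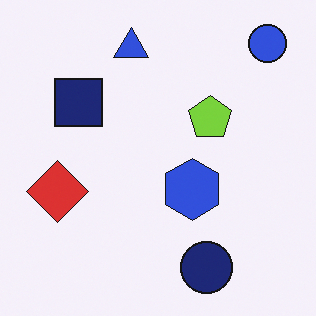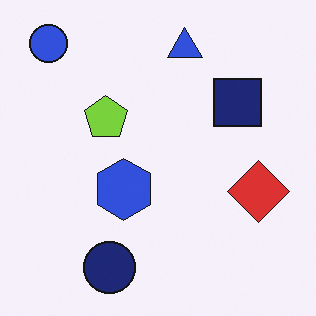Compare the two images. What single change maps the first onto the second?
This is the original image flipped horizontally (left ↔ right).

The blue circle is in the top-right of the first image and the top-left of the second — shapes on opposite sides of the vertical midline have swapped in a mirror flip.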